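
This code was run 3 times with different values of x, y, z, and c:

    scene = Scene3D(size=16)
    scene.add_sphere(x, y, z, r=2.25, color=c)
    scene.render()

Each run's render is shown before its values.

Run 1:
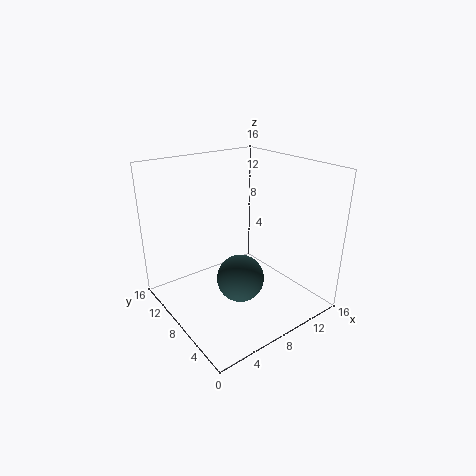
x = 4.75
y = 3.25
z = 6.5
c = 'darkslategray'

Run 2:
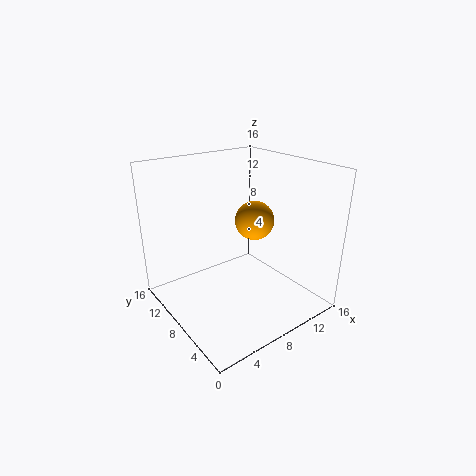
x = 10.75
y = 8.5
z = 9.25
c = 'orange'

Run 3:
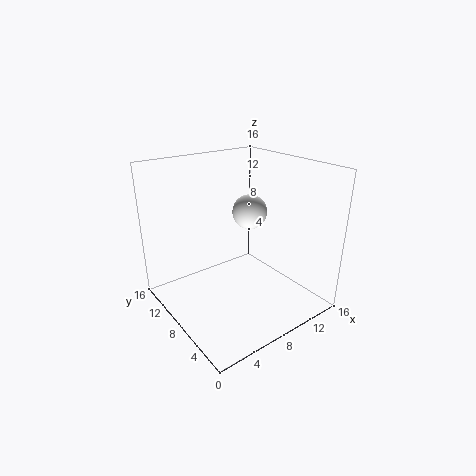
x = 13.25
y = 12.5
z = 8.5
c = 'white'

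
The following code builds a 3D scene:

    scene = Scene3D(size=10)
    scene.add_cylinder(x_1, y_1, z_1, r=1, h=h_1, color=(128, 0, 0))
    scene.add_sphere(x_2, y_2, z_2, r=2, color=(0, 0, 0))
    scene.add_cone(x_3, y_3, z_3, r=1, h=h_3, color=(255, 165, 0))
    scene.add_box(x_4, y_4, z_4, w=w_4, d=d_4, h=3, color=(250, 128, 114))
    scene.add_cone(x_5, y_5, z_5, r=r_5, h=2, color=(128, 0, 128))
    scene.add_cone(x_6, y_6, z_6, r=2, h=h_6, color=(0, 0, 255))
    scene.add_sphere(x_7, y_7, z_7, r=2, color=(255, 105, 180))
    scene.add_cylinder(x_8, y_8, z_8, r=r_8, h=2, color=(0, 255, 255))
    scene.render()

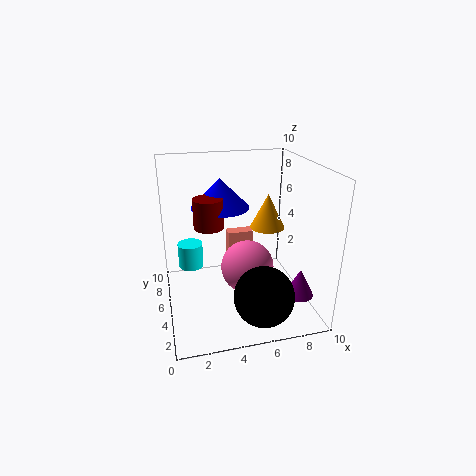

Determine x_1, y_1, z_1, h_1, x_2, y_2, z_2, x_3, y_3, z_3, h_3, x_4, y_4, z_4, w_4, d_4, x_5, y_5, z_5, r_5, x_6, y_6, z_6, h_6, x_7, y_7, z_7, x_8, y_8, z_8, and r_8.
x_1 = 3, y_1 = 5, z_1 = 6, h_1 = 2, x_2 = 6, y_2 = 2, z_2 = 2, x_3 = 6, y_3 = 2, z_3 = 7, h_3 = 2, x_4 = 5, y_4 = 8, z_4 = 1, w_4 = 2, d_4 = 1, x_5 = 9, y_5 = 3, z_5 = 1, r_5 = 1, x_6 = 4, y_6 = 6, z_6 = 7, h_6 = 2, x_7 = 6, y_7 = 6, z_7 = 2, x_8 = 2, y_8 = 9, z_8 = 1, r_8 = 1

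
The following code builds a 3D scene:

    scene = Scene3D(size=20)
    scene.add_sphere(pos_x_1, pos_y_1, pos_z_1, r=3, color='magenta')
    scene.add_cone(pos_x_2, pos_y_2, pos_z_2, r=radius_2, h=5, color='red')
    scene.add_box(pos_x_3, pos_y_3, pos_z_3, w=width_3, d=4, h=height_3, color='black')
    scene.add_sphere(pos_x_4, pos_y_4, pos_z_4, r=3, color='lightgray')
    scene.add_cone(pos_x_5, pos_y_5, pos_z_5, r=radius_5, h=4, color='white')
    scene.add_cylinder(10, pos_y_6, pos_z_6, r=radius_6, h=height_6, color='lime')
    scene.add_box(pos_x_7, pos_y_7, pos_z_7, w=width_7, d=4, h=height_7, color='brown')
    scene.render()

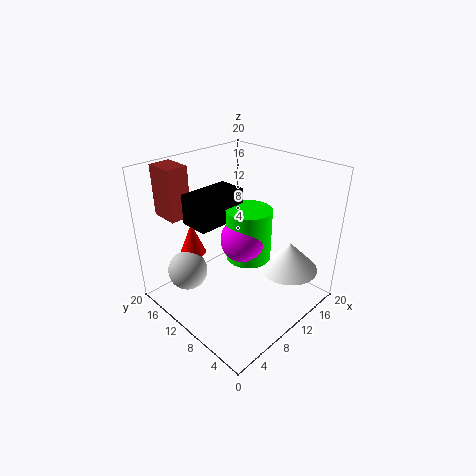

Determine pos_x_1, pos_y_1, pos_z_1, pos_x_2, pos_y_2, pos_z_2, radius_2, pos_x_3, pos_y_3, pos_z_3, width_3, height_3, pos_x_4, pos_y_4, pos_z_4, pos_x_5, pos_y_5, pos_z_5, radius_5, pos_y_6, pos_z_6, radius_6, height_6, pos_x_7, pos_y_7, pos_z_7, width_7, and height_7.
pos_x_1 = 9, pos_y_1 = 8, pos_z_1 = 11, pos_x_2 = 8, pos_y_2 = 18, pos_z_2 = 5, radius_2 = 2, pos_x_3 = 4, pos_y_3 = 10, pos_z_3 = 13, width_3 = 7, height_3 = 4, pos_x_4 = 6, pos_y_4 = 17, pos_z_4 = 3, pos_x_5 = 14, pos_y_5 = 4, pos_z_5 = 6, radius_5 = 4, pos_y_6 = 8, pos_z_6 = 8, radius_6 = 3, height_6 = 7, pos_x_7 = 3, pos_y_7 = 15, pos_z_7 = 13, width_7 = 3, height_7 = 7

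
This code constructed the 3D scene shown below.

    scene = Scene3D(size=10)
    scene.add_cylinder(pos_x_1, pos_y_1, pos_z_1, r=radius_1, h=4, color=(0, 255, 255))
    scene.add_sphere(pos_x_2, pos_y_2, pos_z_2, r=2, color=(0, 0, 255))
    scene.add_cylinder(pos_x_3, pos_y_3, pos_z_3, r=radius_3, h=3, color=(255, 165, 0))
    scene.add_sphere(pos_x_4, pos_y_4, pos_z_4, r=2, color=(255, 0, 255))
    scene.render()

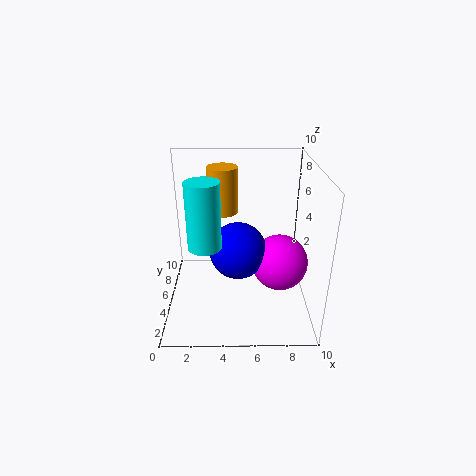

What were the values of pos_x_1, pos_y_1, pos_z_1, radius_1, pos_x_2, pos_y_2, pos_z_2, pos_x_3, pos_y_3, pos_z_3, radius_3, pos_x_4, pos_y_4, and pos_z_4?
pos_x_1 = 3; pos_y_1 = 2; pos_z_1 = 6; radius_1 = 1; pos_x_2 = 5; pos_y_2 = 5; pos_z_2 = 4; pos_x_3 = 4; pos_y_3 = 5; pos_z_3 = 7; radius_3 = 1; pos_x_4 = 8; pos_y_4 = 5; pos_z_4 = 3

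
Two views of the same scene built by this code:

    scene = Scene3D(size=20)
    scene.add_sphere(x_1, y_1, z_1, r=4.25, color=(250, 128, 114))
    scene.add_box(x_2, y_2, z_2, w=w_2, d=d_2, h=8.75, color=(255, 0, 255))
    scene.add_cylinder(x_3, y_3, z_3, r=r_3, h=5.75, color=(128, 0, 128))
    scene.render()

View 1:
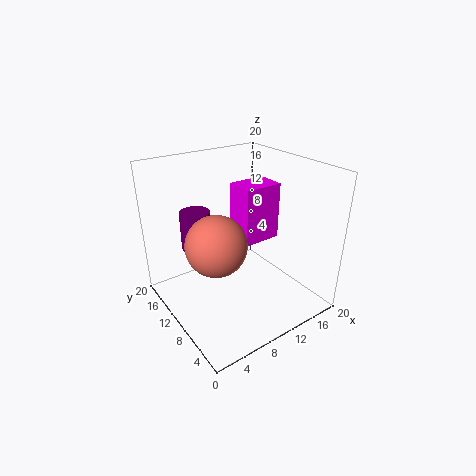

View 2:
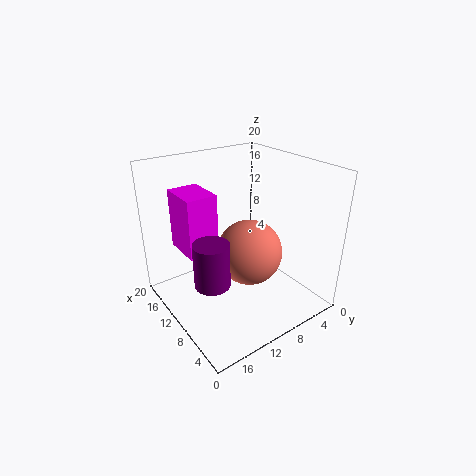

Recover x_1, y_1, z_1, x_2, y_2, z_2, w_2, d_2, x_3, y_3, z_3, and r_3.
x_1 = 6.75, y_1 = 10.5, z_1 = 9.5, x_2 = 12.75, y_2 = 11.5, z_2 = 7, w_2 = 6, d_2 = 4.5, x_3 = 6.75, y_3 = 16.25, z_3 = 6.75, r_3 = 2.25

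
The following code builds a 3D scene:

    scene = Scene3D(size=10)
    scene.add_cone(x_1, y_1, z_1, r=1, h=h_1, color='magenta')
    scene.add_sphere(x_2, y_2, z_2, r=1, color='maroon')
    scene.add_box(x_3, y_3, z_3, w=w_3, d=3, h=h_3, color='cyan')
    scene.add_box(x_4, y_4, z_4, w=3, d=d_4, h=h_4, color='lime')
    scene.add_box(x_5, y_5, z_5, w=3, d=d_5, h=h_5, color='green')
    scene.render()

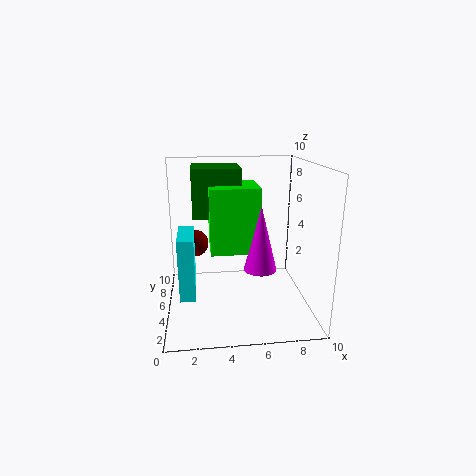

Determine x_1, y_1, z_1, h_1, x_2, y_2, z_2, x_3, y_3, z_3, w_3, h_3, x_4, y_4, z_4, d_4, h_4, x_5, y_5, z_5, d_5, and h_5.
x_1 = 6, y_1 = 2, z_1 = 4, h_1 = 4, x_2 = 2, y_2 = 7, z_2 = 4, x_3 = 1, y_3 = 2, z_3 = 2, w_3 = 1, h_3 = 4, x_4 = 3, y_4 = 2, z_4 = 5, d_4 = 3, h_4 = 4, x_5 = 2, y_5 = 3, z_5 = 7, d_5 = 3, h_5 = 3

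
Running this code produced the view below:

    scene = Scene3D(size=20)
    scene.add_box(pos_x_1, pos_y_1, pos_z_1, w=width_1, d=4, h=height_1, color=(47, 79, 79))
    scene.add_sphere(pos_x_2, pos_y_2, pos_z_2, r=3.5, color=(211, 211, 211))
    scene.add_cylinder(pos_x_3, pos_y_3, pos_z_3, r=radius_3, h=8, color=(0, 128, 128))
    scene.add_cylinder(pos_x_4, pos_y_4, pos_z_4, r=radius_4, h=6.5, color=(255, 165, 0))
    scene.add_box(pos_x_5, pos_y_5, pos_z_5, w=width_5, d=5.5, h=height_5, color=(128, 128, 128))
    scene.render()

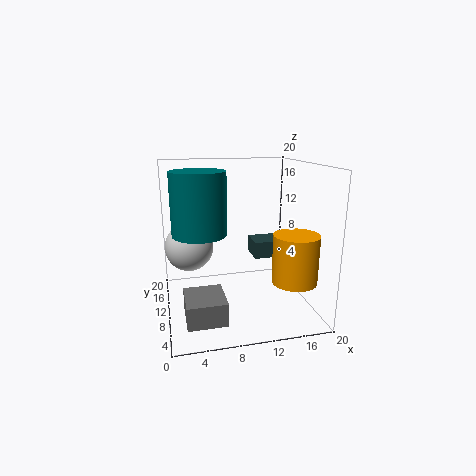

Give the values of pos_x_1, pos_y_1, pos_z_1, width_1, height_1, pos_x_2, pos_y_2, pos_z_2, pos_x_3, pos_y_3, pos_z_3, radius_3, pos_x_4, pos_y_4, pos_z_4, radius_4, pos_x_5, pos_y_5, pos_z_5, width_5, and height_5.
pos_x_1 = 13
pos_y_1 = 11.5
pos_z_1 = 6
width_1 = 5.5
height_1 = 2.5
pos_x_2 = 3.5
pos_y_2 = 13.5
pos_z_2 = 8
pos_x_3 = 4.5
pos_y_3 = 8
pos_z_3 = 11.5
radius_3 = 3.5
pos_x_4 = 16.5
pos_y_4 = 5
pos_z_4 = 5
radius_4 = 3
pos_x_5 = 2
pos_y_5 = 2
pos_z_5 = 1.5
width_5 = 5
height_5 = 3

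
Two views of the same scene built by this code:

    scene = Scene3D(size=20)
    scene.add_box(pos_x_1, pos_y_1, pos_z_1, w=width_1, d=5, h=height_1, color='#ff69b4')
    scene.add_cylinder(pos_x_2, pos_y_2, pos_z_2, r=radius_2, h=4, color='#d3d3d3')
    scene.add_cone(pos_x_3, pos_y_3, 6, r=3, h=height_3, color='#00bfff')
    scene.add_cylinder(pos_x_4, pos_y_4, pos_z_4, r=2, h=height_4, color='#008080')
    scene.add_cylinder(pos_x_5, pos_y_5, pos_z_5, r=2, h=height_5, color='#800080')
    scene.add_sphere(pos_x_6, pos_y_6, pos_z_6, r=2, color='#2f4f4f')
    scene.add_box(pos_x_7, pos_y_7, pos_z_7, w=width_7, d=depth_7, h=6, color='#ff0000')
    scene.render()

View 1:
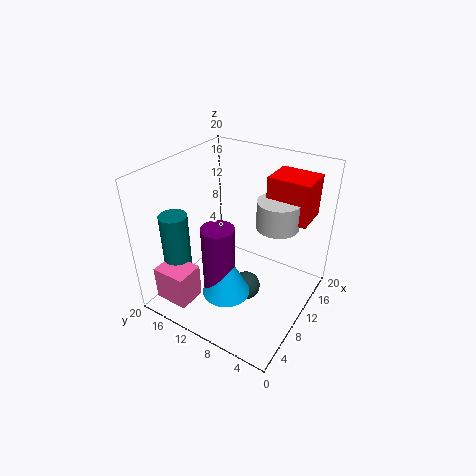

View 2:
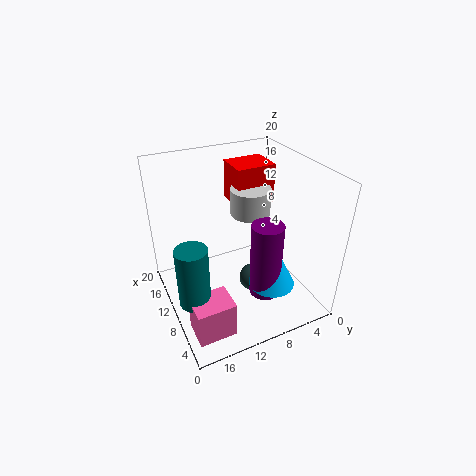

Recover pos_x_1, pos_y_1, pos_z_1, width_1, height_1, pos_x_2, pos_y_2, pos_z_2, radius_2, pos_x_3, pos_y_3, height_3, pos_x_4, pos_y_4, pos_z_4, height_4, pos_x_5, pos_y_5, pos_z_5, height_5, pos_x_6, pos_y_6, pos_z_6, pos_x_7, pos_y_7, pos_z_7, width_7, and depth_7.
pos_x_1 = 2, pos_y_1 = 14, pos_z_1 = 1, width_1 = 4, height_1 = 5, pos_x_2 = 14, pos_y_2 = 6, pos_z_2 = 11, radius_2 = 3, pos_x_3 = 4, pos_y_3 = 8, height_3 = 6, pos_x_4 = 6, pos_y_4 = 18, pos_z_4 = 5, height_4 = 8, pos_x_5 = 4, pos_y_5 = 9, pos_z_5 = 5, height_5 = 10, pos_x_6 = 9, pos_y_6 = 8, pos_z_6 = 3, pos_x_7 = 14, pos_y_7 = 2, pos_z_7 = 12, width_7 = 5, depth_7 = 6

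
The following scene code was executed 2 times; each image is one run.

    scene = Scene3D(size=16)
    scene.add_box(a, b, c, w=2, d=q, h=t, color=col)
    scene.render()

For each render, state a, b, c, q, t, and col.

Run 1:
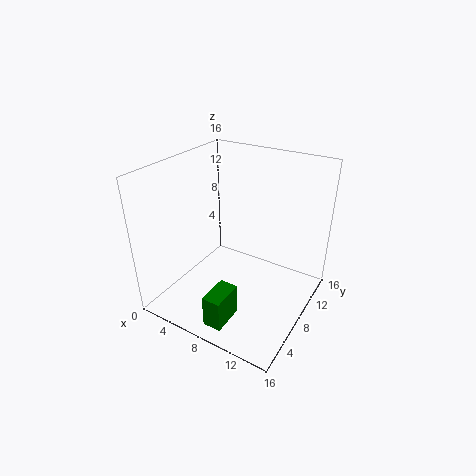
a = 8, b = 1, c = 1, q = 3.5, t = 3.5, col = 'green'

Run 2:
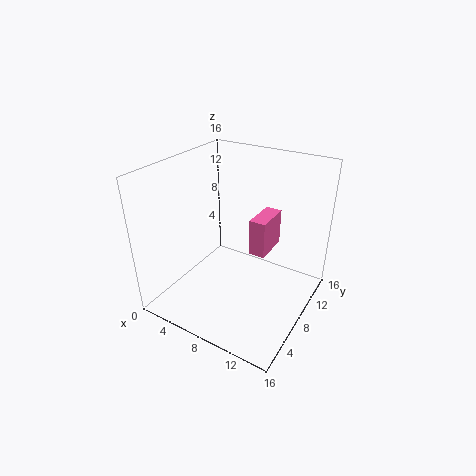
a = 8, b = 10.5, c = 4.5, q = 4.5, t = 4.5, col = 'hotpink'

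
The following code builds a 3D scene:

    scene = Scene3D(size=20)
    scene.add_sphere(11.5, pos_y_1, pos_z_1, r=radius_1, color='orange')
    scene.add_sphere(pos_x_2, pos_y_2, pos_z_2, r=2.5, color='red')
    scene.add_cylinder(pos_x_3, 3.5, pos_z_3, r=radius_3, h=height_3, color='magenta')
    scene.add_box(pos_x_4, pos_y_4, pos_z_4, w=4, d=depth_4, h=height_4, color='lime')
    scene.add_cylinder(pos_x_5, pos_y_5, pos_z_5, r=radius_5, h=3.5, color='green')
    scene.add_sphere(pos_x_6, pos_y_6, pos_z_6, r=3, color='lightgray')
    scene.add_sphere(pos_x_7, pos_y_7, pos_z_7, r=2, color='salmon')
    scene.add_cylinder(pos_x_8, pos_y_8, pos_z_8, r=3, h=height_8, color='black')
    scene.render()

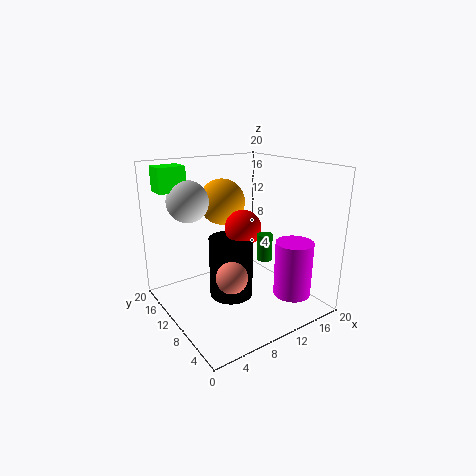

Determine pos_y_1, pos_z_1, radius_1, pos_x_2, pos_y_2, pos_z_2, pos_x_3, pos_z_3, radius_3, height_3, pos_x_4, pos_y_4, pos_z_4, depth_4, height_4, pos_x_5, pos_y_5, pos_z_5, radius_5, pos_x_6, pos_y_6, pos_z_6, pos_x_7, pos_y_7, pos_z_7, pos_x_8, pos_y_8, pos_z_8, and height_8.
pos_y_1 = 16.5; pos_z_1 = 13.5; radius_1 = 3.5; pos_x_2 = 10.5; pos_y_2 = 9.5; pos_z_2 = 11.5; pos_x_3 = 14.5; pos_z_3 = 3; radius_3 = 2.5; height_3 = 7.5; pos_x_4 = 1.5; pos_y_4 = 16; pos_z_4 = 16; depth_4 = 3; height_4 = 3.5; pos_x_5 = 11.5; pos_y_5 = 6; pos_z_5 = 8; radius_5 = 1; pos_x_6 = 5.5; pos_y_6 = 16; pos_z_6 = 14.5; pos_x_7 = 6; pos_y_7 = 5.5; pos_z_7 = 7; pos_x_8 = 8.5; pos_y_8 = 9.5; pos_z_8 = 2; height_8 = 8.5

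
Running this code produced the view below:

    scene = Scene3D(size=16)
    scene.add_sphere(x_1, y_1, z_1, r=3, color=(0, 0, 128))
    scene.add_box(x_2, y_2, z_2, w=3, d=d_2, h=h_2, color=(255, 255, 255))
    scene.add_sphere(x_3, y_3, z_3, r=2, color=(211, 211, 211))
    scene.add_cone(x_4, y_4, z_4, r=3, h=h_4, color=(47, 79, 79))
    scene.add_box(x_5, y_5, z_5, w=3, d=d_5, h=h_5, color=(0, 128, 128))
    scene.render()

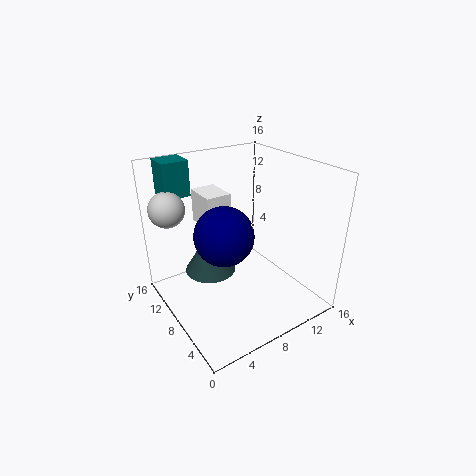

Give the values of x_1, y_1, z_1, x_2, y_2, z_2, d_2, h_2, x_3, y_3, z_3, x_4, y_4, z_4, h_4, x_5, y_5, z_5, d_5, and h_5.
x_1 = 5, y_1 = 6, z_1 = 10, x_2 = 6, y_2 = 11, z_2 = 8, d_2 = 4, h_2 = 4, x_3 = 2, y_3 = 13, z_3 = 11, x_4 = 6, y_4 = 11, z_4 = 3, h_4 = 5, x_5 = 2, y_5 = 13, z_5 = 12, d_5 = 3, h_5 = 4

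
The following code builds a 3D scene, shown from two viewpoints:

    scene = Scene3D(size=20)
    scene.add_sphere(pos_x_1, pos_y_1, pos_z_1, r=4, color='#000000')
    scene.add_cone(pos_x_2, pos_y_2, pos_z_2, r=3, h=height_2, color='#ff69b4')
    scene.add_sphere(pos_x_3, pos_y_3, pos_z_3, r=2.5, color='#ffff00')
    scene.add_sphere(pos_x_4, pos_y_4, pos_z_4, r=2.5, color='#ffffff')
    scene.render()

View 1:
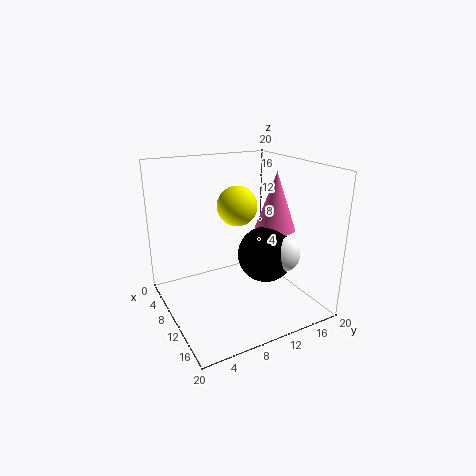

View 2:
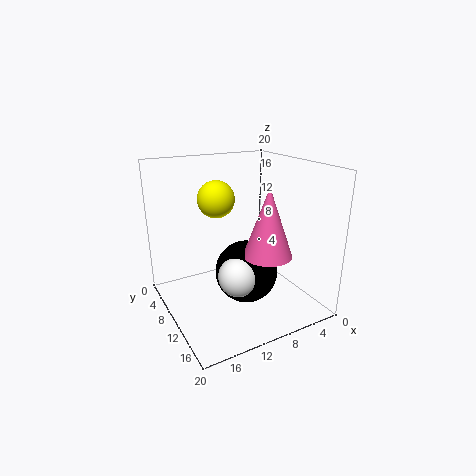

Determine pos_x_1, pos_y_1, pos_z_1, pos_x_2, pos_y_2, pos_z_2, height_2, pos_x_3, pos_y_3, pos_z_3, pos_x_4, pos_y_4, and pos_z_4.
pos_x_1 = 11
pos_y_1 = 14
pos_z_1 = 7
pos_x_2 = 9.5
pos_y_2 = 16.5
pos_z_2 = 10
height_2 = 8.5
pos_x_3 = 12.5
pos_y_3 = 8.5
pos_z_3 = 15.5
pos_x_4 = 13
pos_y_4 = 15.5
pos_z_4 = 7.5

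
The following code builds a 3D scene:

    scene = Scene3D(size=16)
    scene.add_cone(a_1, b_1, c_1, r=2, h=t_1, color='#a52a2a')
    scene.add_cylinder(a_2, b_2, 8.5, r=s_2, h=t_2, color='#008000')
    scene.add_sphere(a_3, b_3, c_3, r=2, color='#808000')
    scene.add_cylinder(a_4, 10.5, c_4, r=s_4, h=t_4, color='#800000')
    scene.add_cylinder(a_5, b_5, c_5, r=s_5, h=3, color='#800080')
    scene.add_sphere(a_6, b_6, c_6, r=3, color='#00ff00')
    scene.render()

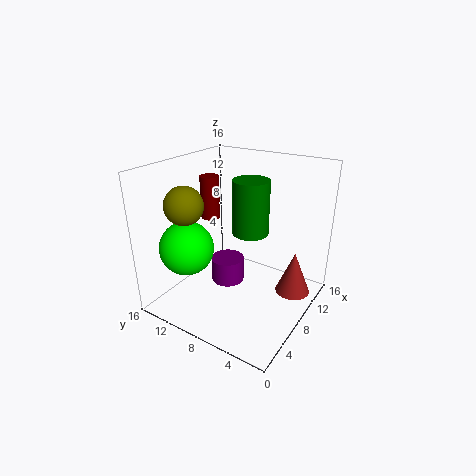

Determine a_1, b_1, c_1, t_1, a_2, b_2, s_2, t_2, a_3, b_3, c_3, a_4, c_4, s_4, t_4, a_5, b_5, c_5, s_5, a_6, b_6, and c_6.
a_1 = 11.5, b_1 = 2.5, c_1 = 1, t_1 = 5, a_2 = 9, b_2 = 7, s_2 = 2, t_2 = 6, a_3 = 3.5, b_3 = 11.5, c_3 = 12.5, a_4 = 6.5, c_4 = 10.5, s_4 = 1, t_4 = 4.5, a_5 = 9.5, b_5 = 10.5, c_5 = 1, s_5 = 2, a_6 = 4.5, b_6 = 12.5, c_6 = 7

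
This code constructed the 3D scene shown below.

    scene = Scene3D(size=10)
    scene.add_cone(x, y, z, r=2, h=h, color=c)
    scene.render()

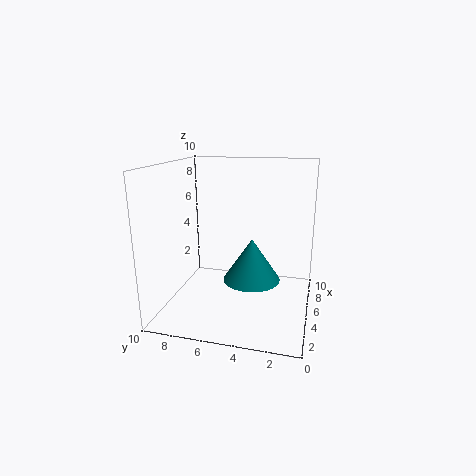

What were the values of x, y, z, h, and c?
x = 5; y = 4; z = 2; h = 3; c = 'teal'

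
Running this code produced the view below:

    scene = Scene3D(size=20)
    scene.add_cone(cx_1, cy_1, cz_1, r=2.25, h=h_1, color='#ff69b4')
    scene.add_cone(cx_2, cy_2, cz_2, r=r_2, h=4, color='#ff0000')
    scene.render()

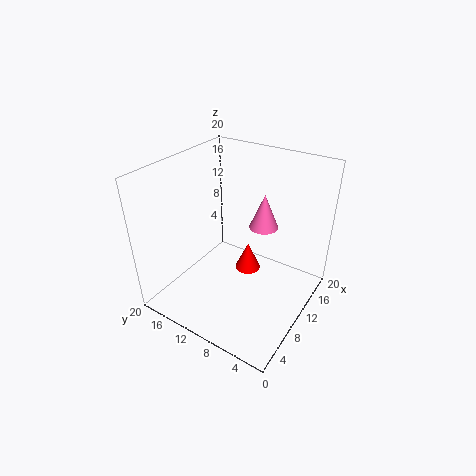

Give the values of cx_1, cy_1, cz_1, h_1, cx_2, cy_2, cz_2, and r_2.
cx_1 = 17
cy_1 = 9.75
cz_1 = 8.25
h_1 = 5.5
cx_2 = 10.25
cy_2 = 8.5
cz_2 = 5.5
r_2 = 1.75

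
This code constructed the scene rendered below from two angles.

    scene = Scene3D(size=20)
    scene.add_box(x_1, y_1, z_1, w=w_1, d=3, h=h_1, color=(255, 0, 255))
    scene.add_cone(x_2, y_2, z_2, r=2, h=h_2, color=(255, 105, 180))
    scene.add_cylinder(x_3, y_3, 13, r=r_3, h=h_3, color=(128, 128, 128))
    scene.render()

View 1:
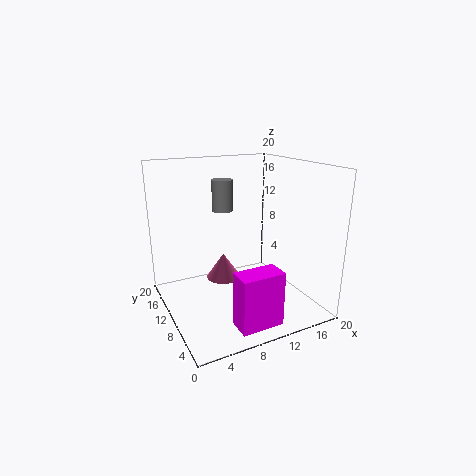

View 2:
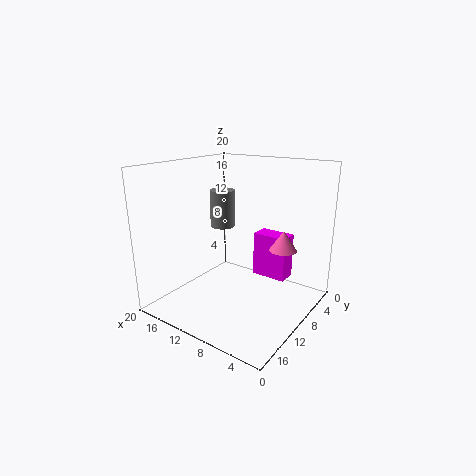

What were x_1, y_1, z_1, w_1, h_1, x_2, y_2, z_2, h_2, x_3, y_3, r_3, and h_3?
x_1 = 6
y_1 = 0.5
z_1 = 1.5
w_1 = 5.5
h_1 = 7
x_2 = 5.5
y_2 = 5
z_2 = 7.5
h_2 = 3
x_3 = 9.5
y_3 = 14
r_3 = 1.5
h_3 = 4.5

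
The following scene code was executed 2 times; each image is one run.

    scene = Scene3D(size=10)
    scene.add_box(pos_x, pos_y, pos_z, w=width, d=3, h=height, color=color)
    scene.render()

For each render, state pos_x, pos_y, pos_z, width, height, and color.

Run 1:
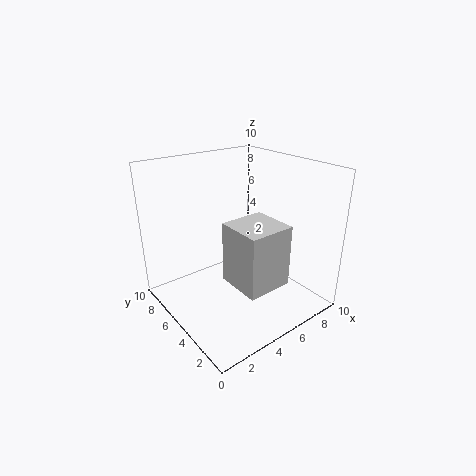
pos_x = 3, pos_y = 1, pos_z = 3, width = 3, height = 4, color = 'lightgray'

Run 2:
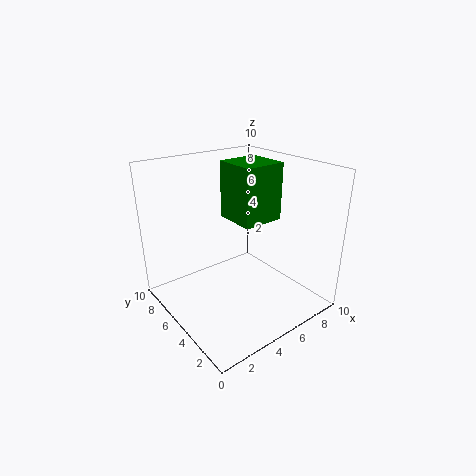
pos_x = 5, pos_y = 4, pos_z = 6, width = 3, height = 4, color = 'green'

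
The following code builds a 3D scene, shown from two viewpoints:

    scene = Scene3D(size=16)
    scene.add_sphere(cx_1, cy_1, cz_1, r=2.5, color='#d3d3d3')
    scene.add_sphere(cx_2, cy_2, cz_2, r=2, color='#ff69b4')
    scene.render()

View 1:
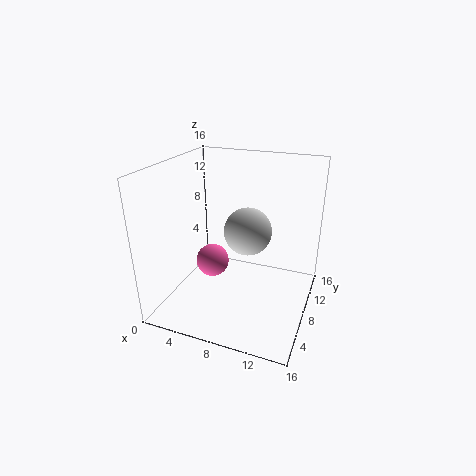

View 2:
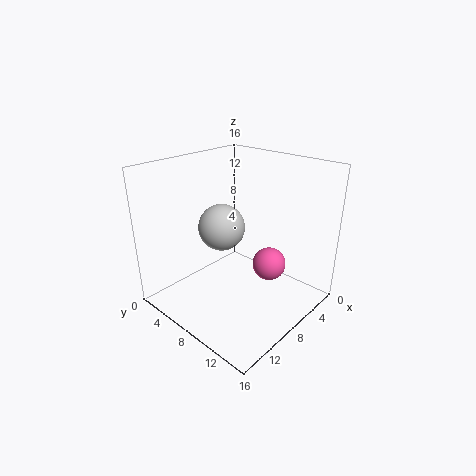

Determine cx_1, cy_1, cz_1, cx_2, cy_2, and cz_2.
cx_1 = 9.5, cy_1 = 7, cz_1 = 9.5, cx_2 = 4, cy_2 = 9.5, cz_2 = 3.5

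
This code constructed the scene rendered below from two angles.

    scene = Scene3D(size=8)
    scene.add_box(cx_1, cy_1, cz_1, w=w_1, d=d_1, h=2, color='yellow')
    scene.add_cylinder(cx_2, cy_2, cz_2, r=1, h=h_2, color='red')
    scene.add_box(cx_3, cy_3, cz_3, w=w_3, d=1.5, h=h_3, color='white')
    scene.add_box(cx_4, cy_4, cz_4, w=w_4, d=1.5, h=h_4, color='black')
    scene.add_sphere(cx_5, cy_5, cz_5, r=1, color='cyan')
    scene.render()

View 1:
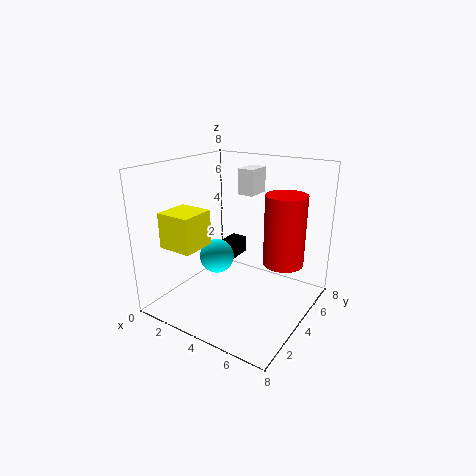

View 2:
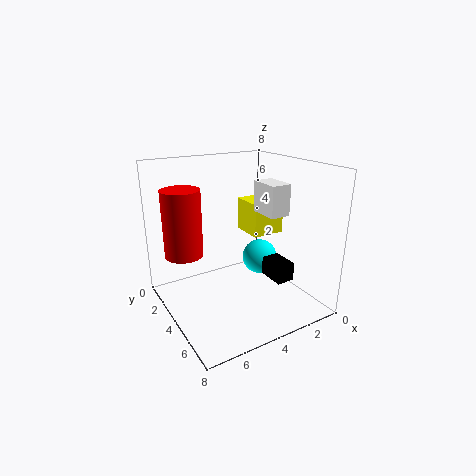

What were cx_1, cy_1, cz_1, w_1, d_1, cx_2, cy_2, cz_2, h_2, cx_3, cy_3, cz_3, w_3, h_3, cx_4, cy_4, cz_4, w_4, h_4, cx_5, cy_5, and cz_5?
cx_1 = 0.5
cy_1 = 1.5
cz_1 = 3.5
w_1 = 2
d_1 = 2
cx_2 = 7
cy_2 = 3.5
cz_2 = 3.5
h_2 = 3.5
cx_3 = 3
cy_3 = 5.5
cz_3 = 6
w_3 = 1
h_3 = 1.5
cx_4 = 2
cy_4 = 5
cz_4 = 2
w_4 = 1
h_4 = 1
cx_5 = 2.5
cy_5 = 4
cz_5 = 2.5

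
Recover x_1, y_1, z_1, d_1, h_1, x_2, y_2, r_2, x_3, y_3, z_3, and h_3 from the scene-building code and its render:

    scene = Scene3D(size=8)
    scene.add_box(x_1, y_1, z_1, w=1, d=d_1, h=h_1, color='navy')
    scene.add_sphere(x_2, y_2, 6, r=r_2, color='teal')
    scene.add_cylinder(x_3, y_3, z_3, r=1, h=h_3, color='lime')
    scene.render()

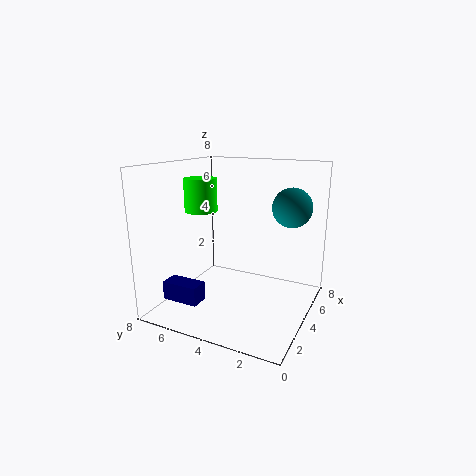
x_1 = 1; y_1 = 5; z_1 = 1; d_1 = 2; h_1 = 1; x_2 = 4; y_2 = 1; r_2 = 1; x_3 = 5; y_3 = 7; z_3 = 5; h_3 = 2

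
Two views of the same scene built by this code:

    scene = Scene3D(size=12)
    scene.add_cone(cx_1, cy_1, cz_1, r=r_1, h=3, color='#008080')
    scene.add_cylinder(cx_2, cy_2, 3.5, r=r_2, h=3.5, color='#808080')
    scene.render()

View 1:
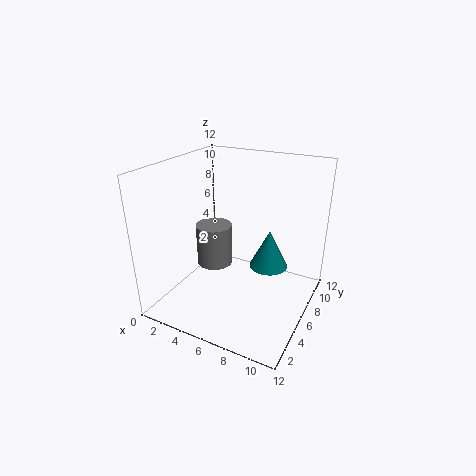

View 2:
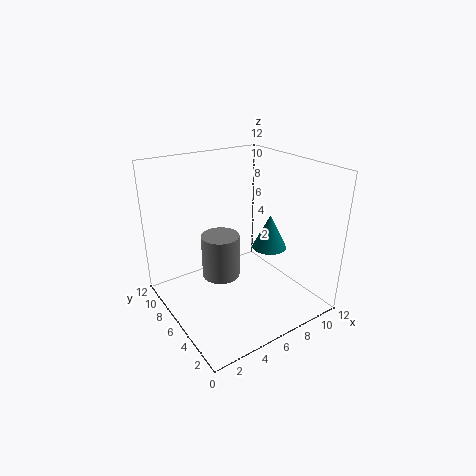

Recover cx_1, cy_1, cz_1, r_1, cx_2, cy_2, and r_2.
cx_1 = 9, cy_1 = 5.5, cz_1 = 4.5, r_1 = 1.5, cx_2 = 4, cy_2 = 5.5, r_2 = 1.5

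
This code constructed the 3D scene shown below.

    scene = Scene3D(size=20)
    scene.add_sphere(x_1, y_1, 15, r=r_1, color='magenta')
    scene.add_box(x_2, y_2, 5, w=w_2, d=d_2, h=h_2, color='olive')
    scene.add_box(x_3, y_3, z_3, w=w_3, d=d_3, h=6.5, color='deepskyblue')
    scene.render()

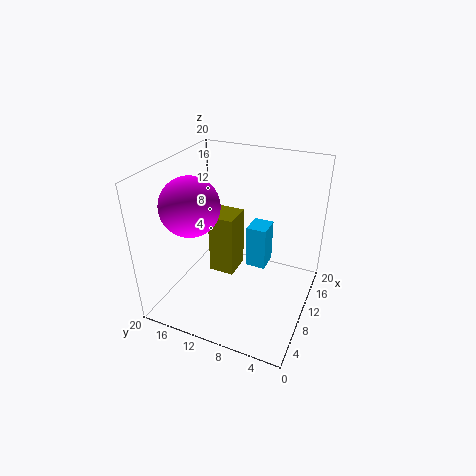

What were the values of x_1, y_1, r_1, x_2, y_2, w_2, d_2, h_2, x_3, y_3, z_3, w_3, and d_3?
x_1 = 7; y_1 = 15.5; r_1 = 4; x_2 = 8; y_2 = 10; w_2 = 4; d_2 = 3.5; h_2 = 8.5; x_3 = 13; y_3 = 7; z_3 = 3.5; w_3 = 3.5; d_3 = 3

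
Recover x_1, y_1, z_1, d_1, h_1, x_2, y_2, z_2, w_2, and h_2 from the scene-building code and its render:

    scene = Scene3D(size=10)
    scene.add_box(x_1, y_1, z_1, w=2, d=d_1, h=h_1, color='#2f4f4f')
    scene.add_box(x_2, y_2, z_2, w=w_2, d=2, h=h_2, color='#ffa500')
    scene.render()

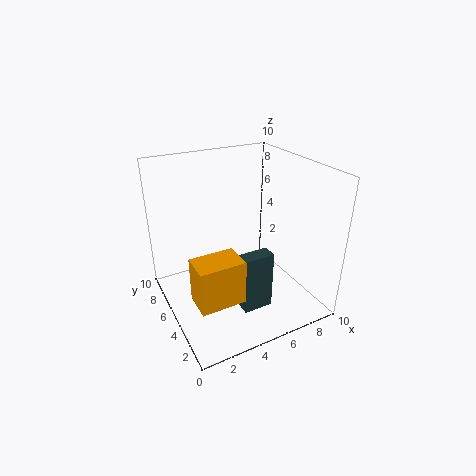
x_1 = 4, y_1 = 2, z_1 = 1, d_1 = 1, h_1 = 4, x_2 = 1, y_2 = 2, z_2 = 2, w_2 = 3, h_2 = 3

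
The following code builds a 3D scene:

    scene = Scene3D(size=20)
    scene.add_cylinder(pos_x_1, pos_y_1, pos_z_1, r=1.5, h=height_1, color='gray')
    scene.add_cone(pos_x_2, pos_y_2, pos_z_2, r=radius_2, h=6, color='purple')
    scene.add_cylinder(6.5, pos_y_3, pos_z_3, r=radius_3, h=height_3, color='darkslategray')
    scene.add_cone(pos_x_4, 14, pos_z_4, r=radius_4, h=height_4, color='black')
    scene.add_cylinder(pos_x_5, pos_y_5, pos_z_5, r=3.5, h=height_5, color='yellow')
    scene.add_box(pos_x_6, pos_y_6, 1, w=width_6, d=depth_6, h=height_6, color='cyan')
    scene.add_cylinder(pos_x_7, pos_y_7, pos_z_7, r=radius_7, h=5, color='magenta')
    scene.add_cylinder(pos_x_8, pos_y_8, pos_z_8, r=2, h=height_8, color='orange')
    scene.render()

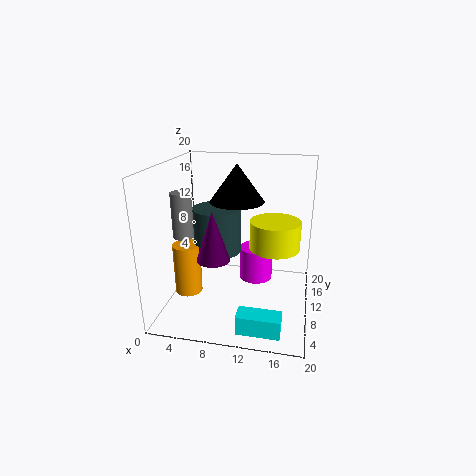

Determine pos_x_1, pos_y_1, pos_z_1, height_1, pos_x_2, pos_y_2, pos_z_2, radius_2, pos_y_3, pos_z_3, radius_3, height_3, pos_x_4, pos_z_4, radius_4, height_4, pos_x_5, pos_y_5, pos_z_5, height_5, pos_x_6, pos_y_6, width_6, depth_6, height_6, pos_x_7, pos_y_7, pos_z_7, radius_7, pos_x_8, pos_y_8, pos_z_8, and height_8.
pos_x_1 = 2; pos_y_1 = 10; pos_z_1 = 9.5; height_1 = 6.5; pos_x_2 = 8.5; pos_y_2 = 3; pos_z_2 = 10; radius_2 = 2; pos_y_3 = 12; pos_z_3 = 7; radius_3 = 3.5; height_3 = 6.5; pos_x_4 = 9; pos_z_4 = 14; radius_4 = 4; height_4 = 5.5; pos_x_5 = 15; pos_y_5 = 11; pos_z_5 = 8.5; height_5 = 4; pos_x_6 = 11.5; pos_y_6 = 1; width_6 = 5.5; depth_6 = 2.5; height_6 = 2.5; pos_x_7 = 12; pos_y_7 = 14; pos_z_7 = 2; radius_7 = 2.5; pos_x_8 = 2.5; pos_y_8 = 9.5; pos_z_8 = 1; height_8 = 7.5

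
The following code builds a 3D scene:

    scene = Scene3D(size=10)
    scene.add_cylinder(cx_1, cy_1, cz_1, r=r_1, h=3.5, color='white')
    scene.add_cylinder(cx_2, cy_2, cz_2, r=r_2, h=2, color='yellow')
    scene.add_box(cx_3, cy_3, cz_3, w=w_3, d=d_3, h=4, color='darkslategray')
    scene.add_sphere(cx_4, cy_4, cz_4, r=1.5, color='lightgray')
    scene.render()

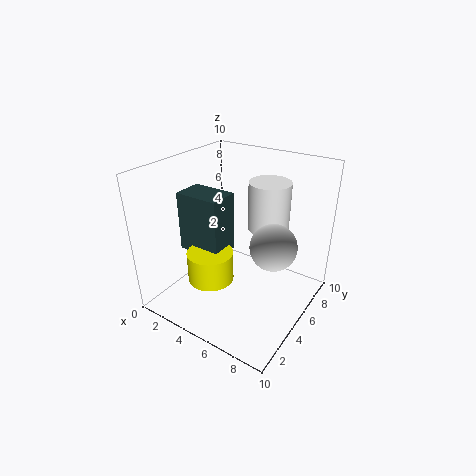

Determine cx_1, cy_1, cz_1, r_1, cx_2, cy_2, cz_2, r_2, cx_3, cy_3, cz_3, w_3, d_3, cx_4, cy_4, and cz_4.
cx_1 = 6, cy_1 = 7.5, cz_1 = 5, r_1 = 1.5, cx_2 = 4.5, cy_2 = 2.5, cz_2 = 3, r_2 = 1.5, cx_3 = 2, cy_3 = 2.5, cz_3 = 4.5, w_3 = 3, d_3 = 2, cx_4 = 8, cy_4 = 4.5, cz_4 = 5.5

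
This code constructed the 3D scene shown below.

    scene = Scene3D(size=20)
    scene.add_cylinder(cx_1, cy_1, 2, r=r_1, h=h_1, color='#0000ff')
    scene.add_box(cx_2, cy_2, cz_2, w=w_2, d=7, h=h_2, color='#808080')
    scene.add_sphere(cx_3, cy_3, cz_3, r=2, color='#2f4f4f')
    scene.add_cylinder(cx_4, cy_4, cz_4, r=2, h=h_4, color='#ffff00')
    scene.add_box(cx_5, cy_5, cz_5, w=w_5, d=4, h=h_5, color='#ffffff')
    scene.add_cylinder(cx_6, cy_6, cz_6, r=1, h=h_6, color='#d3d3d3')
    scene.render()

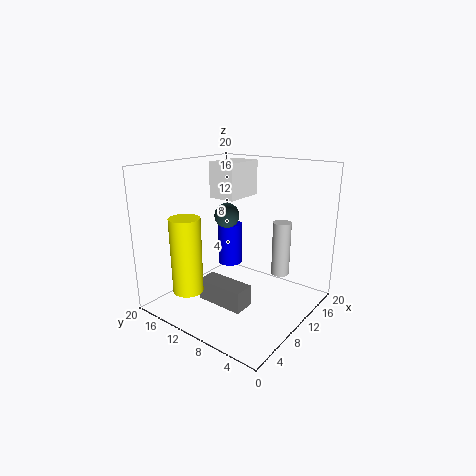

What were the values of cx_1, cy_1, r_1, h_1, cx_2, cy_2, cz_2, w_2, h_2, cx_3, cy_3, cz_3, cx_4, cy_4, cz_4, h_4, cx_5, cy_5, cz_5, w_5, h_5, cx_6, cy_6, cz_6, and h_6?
cx_1 = 17, cy_1 = 17, r_1 = 2, h_1 = 7, cx_2 = 6, cy_2 = 7, cz_2 = 1, w_2 = 3, h_2 = 3, cx_3 = 15, cy_3 = 16, cz_3 = 11, cx_4 = 3, cy_4 = 13, cz_4 = 4, h_4 = 10, cx_5 = 10, cy_5 = 11, cz_5 = 15, w_5 = 6, h_5 = 5, cx_6 = 6, cy_6 = 1, cz_6 = 9, h_6 = 6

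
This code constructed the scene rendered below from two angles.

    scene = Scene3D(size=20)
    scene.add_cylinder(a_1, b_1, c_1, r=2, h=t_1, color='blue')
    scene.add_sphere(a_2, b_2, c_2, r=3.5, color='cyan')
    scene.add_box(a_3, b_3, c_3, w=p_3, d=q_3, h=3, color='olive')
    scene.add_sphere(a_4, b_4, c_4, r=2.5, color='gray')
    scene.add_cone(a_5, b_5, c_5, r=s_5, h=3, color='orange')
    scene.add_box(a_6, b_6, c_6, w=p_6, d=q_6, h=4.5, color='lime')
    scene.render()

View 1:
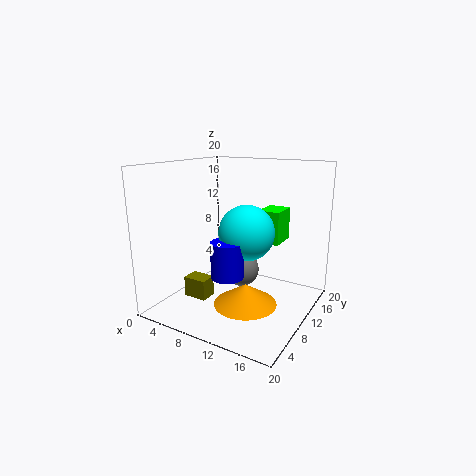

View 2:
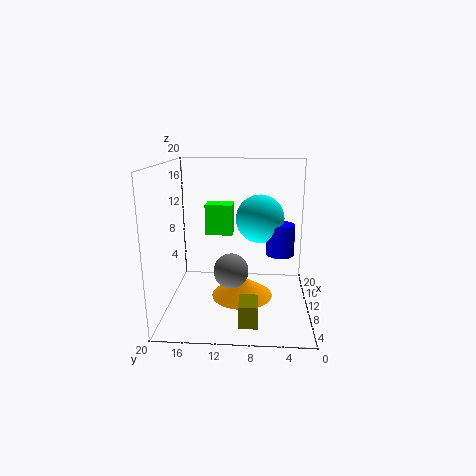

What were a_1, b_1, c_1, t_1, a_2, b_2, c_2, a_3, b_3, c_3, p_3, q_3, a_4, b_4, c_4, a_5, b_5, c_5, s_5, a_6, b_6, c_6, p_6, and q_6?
a_1 = 12
b_1 = 4
c_1 = 7
t_1 = 4.5
a_2 = 13
b_2 = 7
c_2 = 12
a_3 = 2.5
b_3 = 7
c_3 = 0.5
p_3 = 3.5
q_3 = 2.5
a_4 = 10
b_4 = 11
c_4 = 5
a_5 = 11.5
b_5 = 9.5
c_5 = 0.5
s_5 = 4.5
a_6 = 12.5
b_6 = 11
c_6 = 9.5
p_6 = 3
q_6 = 4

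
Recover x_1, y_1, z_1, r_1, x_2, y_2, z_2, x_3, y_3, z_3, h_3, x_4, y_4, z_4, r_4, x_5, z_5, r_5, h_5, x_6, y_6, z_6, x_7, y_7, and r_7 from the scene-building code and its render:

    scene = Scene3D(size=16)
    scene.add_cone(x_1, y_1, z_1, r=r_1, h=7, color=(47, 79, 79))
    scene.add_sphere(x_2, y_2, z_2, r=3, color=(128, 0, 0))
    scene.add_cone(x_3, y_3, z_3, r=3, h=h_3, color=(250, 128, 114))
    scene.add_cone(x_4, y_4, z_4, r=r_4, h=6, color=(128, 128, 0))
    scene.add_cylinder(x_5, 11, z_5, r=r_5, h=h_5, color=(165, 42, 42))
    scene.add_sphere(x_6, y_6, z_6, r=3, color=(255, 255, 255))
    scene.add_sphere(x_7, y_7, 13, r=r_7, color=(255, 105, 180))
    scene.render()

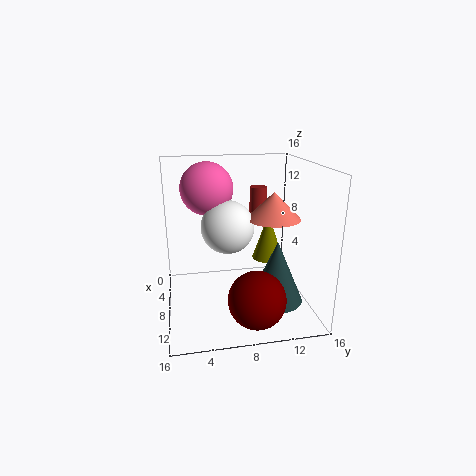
x_1 = 10, y_1 = 12, z_1 = 1, r_1 = 3, x_2 = 13, y_2 = 9, z_2 = 3, x_3 = 8, y_3 = 12, z_3 = 10, h_3 = 3, x_4 = 3, y_4 = 13, z_4 = 3, r_4 = 2, x_5 = 5, z_5 = 9, r_5 = 1, h_5 = 4, x_6 = 7, y_6 = 7, z_6 = 9, x_7 = 5, y_7 = 5, r_7 = 3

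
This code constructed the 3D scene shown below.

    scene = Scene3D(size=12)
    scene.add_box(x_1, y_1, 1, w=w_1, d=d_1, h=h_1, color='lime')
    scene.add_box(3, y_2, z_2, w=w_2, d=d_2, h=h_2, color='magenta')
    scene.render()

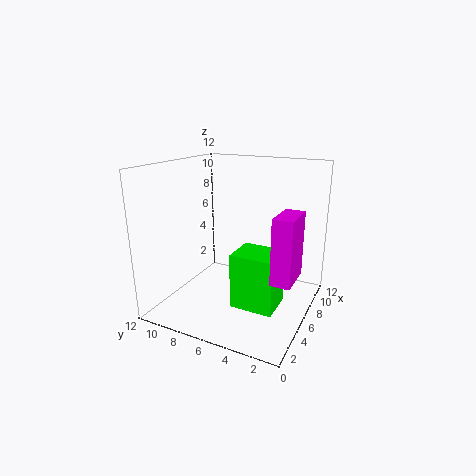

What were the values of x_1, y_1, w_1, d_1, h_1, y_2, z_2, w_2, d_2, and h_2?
x_1 = 3.5; y_1 = 2; w_1 = 3; d_1 = 3.5; h_1 = 4.5; y_2 = 0.5; z_2 = 4; w_2 = 3; d_2 = 1.5; h_2 = 5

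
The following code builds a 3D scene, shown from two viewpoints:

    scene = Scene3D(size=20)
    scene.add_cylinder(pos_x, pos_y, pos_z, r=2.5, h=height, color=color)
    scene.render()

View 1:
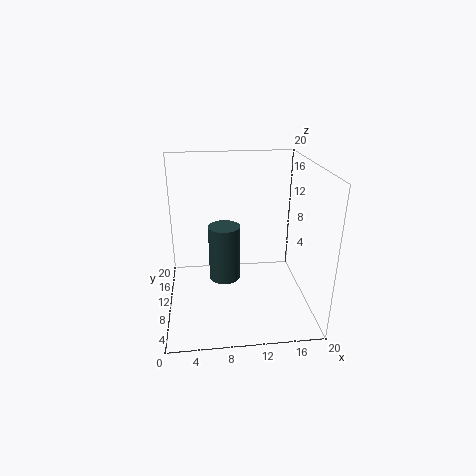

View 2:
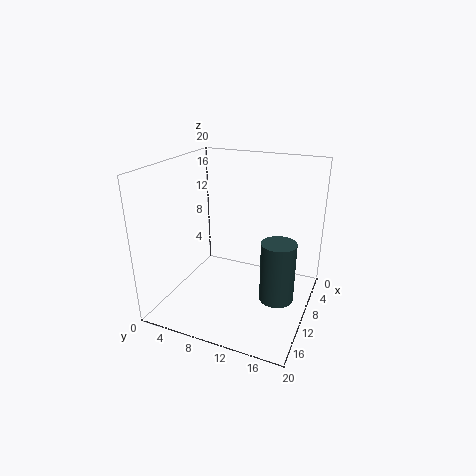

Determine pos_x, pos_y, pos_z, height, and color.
pos_x = 8.5; pos_y = 15.5; pos_z = 0.5; height = 9; color = 'darkslategray'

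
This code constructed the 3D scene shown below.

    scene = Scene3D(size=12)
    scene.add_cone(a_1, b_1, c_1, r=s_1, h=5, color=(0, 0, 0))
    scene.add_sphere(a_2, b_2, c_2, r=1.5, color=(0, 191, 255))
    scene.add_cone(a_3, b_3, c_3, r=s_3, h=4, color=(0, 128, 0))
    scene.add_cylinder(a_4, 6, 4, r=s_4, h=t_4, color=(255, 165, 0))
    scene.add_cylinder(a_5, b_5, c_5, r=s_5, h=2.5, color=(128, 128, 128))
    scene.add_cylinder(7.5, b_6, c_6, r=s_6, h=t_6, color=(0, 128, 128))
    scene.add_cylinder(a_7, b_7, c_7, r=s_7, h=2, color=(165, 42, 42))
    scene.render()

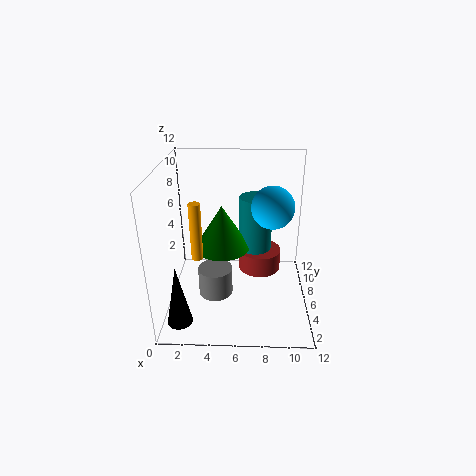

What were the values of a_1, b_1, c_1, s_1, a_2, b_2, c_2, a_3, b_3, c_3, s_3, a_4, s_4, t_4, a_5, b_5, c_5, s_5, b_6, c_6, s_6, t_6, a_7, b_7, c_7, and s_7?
a_1 = 1.5
b_1 = 2
c_1 = 0.5
s_1 = 1
a_2 = 8.5
b_2 = 3
c_2 = 10
a_3 = 4.5
b_3 = 8
c_3 = 4
s_3 = 2.5
a_4 = 2.5
s_4 = 0.5
t_4 = 5
a_5 = 4
b_5 = 6
c_5 = 0.5
s_5 = 1.5
b_6 = 9
c_6 = 3.5
s_6 = 1.5
t_6 = 5
a_7 = 8
b_7 = 9.5
c_7 = 1
s_7 = 2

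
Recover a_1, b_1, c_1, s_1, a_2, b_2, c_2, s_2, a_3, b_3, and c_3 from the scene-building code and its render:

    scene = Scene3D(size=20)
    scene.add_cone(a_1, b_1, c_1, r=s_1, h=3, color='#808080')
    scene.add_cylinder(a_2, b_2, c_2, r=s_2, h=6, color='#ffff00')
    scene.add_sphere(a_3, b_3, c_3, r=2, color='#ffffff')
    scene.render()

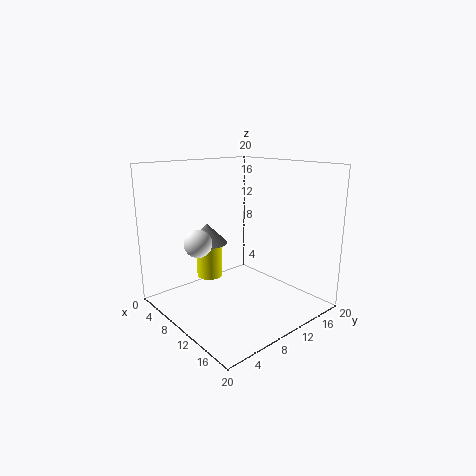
a_1 = 4; b_1 = 9; c_1 = 8; s_1 = 3; a_2 = 3; b_2 = 10; c_2 = 2; s_2 = 2; a_3 = 6; b_3 = 6; c_3 = 9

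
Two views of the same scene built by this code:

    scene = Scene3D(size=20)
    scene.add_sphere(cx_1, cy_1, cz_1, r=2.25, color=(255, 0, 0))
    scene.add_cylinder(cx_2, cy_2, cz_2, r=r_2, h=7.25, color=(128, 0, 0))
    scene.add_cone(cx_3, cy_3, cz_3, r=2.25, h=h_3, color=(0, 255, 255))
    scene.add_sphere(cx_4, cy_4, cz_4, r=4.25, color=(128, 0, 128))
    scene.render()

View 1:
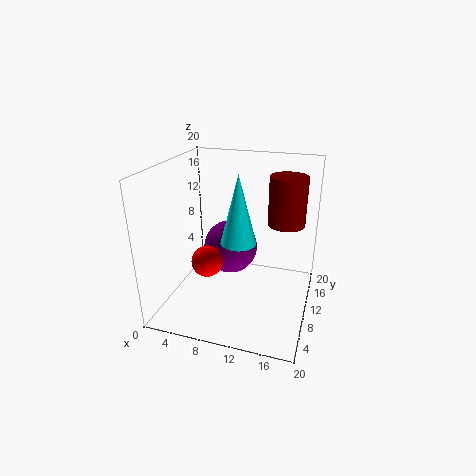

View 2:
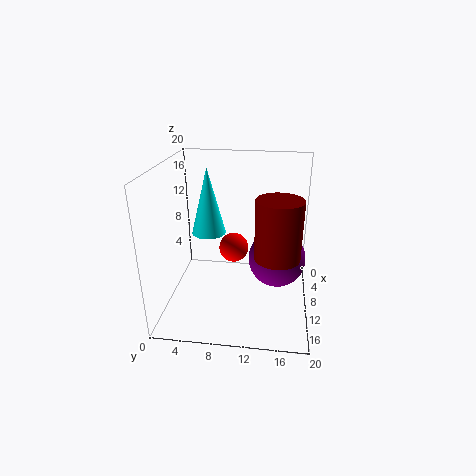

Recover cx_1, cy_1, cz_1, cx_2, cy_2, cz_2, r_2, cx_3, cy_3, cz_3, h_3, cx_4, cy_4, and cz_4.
cx_1 = 5.75
cy_1 = 8.75
cz_1 = 6.25
cx_2 = 15.75
cy_2 = 15.5
cz_2 = 10.5
r_2 = 2.75
cx_3 = 11.25
cy_3 = 6.25
cz_3 = 11.25
h_3 = 8.75
cx_4 = 7
cy_4 = 15.5
cz_4 = 5.5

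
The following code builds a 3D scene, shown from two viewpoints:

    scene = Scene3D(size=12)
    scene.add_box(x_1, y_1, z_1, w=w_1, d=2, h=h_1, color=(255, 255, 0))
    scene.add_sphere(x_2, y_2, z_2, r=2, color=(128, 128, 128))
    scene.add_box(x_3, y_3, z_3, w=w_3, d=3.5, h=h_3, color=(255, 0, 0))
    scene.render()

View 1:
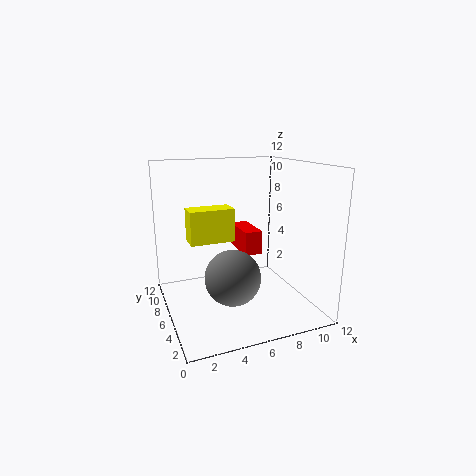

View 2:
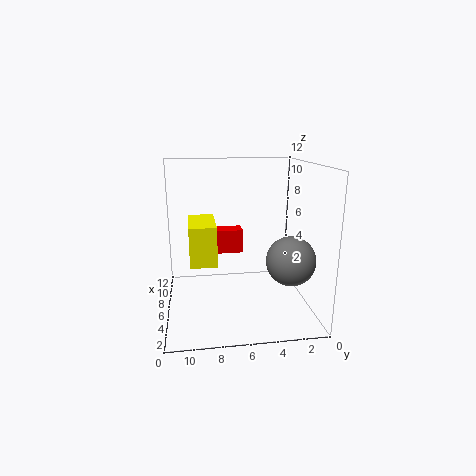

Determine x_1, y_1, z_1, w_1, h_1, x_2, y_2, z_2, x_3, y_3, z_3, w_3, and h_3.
x_1 = 2.5
y_1 = 8
z_1 = 5
w_1 = 4
h_1 = 3
x_2 = 4
y_2 = 2
z_2 = 4.5
x_3 = 6.5
y_3 = 5.5
z_3 = 4.5
w_3 = 1.5
h_3 = 2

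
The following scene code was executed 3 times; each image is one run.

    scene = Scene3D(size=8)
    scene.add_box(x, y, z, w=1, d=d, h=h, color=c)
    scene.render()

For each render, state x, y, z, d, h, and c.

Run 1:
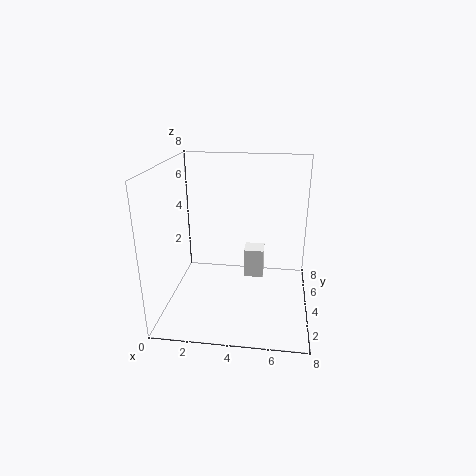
x = 4.5
y = 2.5
z = 2.5
d = 1
h = 1.5
c = 'white'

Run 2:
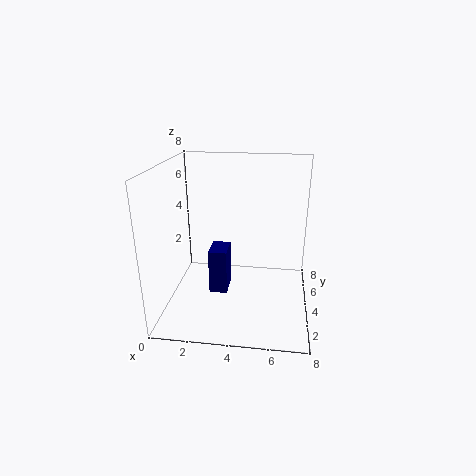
x = 2.5
y = 3
z = 1
d = 1.5
h = 2.5
c = 'navy'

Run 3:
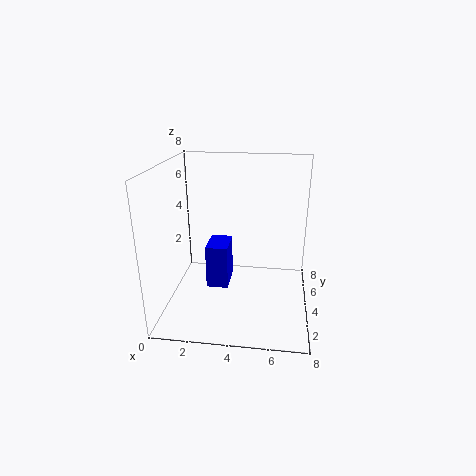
x = 3
y = 0.5
z = 3
d = 1.5
h = 2
c = 'blue'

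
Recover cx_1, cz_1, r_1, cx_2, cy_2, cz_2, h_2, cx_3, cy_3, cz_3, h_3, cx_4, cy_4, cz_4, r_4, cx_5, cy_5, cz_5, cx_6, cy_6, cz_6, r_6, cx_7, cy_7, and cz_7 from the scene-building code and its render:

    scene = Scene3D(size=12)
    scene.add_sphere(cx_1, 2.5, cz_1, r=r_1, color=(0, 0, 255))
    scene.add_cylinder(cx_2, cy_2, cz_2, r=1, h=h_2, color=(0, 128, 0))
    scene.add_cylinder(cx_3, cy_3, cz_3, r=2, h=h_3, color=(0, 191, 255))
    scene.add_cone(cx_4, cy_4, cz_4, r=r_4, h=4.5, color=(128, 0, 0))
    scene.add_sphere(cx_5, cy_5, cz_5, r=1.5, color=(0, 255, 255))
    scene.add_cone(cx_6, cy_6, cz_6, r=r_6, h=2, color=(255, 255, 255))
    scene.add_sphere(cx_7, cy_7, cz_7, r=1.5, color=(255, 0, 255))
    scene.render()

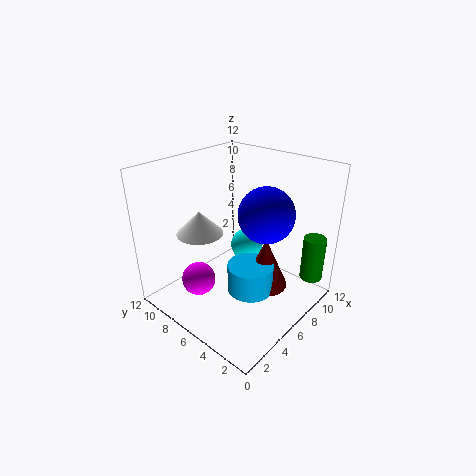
cx_1 = 5, cz_1 = 9.5, r_1 = 2, cx_2 = 11, cy_2 = 1.5, cz_2 = 1.5, h_2 = 4, cx_3 = 6.5, cy_3 = 5, cz_3 = 1, h_3 = 2.5, cx_4 = 8, cy_4 = 4.5, cz_4 = 1, r_4 = 2, cx_5 = 9, cy_5 = 7.5, cz_5 = 3.5, cx_6 = 4.5, cy_6 = 9, cz_6 = 6, r_6 = 2, cx_7 = 4, cy_7 = 9, cz_7 = 1.5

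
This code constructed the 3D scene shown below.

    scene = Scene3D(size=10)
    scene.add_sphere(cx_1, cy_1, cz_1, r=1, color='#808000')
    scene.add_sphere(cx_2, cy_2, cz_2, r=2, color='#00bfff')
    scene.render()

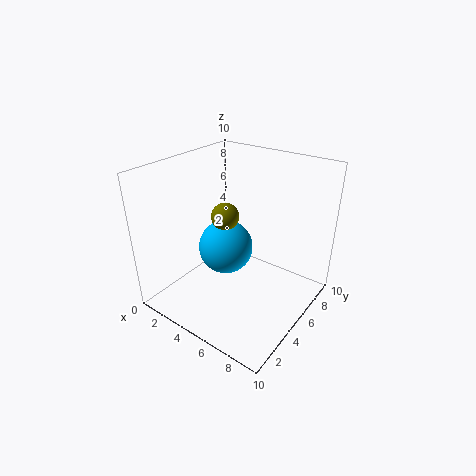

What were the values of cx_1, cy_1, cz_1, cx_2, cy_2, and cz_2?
cx_1 = 3.5; cy_1 = 5.5; cz_1 = 6; cx_2 = 3.5; cy_2 = 5.5; cz_2 = 3.5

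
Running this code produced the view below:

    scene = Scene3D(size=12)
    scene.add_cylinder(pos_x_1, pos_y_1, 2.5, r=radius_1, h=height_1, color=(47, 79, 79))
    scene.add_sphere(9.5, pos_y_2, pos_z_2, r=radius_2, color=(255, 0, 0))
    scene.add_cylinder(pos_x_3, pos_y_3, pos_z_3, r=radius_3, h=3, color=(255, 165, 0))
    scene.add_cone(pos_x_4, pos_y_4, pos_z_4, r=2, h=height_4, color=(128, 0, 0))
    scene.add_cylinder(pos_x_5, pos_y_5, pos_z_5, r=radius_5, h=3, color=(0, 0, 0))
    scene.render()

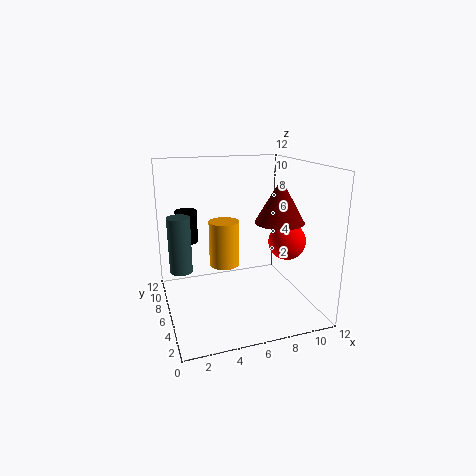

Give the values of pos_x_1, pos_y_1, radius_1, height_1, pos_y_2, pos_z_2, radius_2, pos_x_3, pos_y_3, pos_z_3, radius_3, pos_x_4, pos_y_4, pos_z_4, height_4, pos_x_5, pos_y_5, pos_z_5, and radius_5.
pos_x_1 = 1.5; pos_y_1 = 8.5; radius_1 = 1; height_1 = 5; pos_y_2 = 4; pos_z_2 = 6; radius_2 = 1.5; pos_x_3 = 3.5; pos_y_3 = 1.5; pos_z_3 = 6; radius_3 = 1; pos_x_4 = 9; pos_y_4 = 4.5; pos_z_4 = 7.5; height_4 = 3.5; pos_x_5 = 2.5; pos_y_5 = 10.5; pos_z_5 = 4.5; radius_5 = 1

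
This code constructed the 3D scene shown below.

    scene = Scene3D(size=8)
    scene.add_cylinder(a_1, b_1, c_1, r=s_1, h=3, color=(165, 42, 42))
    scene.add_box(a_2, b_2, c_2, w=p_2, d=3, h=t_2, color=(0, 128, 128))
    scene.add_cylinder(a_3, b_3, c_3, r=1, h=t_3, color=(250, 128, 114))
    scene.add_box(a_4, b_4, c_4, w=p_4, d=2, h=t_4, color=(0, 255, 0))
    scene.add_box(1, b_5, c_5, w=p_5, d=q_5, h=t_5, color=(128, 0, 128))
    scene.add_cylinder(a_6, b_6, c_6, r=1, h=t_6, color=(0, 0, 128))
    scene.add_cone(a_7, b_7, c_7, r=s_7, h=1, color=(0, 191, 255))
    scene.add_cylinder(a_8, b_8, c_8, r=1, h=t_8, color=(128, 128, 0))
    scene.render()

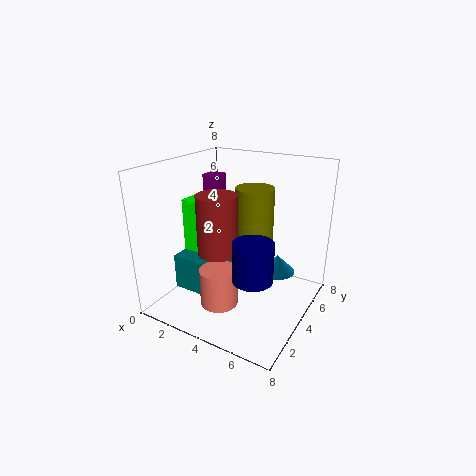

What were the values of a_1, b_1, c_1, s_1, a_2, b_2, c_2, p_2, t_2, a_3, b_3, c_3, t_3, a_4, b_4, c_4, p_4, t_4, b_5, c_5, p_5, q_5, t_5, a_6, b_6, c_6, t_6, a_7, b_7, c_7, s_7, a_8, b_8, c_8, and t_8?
a_1 = 4, b_1 = 2, c_1 = 4, s_1 = 1, a_2 = 1, b_2 = 2, c_2 = 1, p_2 = 2, t_2 = 2, a_3 = 4, b_3 = 2, c_3 = 1, t_3 = 2, a_4 = 1, b_4 = 3, c_4 = 3, p_4 = 1, t_4 = 3, b_5 = 5, c_5 = 4, p_5 = 1, q_5 = 1, t_5 = 3, a_6 = 6, b_6 = 2, c_6 = 3, t_6 = 2, a_7 = 6, b_7 = 5, c_7 = 2, s_7 = 1, a_8 = 5, b_8 = 4, c_8 = 4, t_8 = 3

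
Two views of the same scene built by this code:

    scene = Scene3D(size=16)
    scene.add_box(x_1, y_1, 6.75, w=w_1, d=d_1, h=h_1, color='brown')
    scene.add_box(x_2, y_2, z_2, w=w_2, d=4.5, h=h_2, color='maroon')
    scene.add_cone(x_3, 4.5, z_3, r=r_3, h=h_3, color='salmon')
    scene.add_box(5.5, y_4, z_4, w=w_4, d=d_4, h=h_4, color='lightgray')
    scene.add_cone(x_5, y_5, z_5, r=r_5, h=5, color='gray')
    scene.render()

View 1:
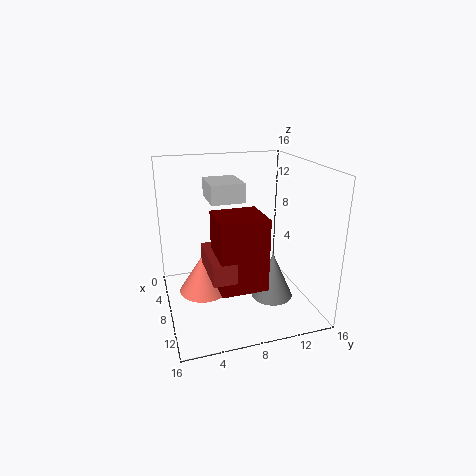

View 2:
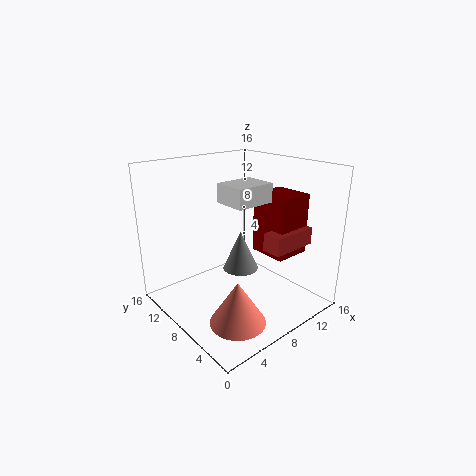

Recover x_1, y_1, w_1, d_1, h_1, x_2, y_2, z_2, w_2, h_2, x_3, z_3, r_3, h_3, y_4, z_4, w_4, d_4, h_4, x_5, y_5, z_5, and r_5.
x_1 = 9.75, y_1 = 3.5, w_1 = 5.5, d_1 = 2.25, h_1 = 2, x_2 = 11, y_2 = 4.25, z_2 = 5.5, w_2 = 4.25, h_2 = 7, x_3 = 5, z_3 = 0.25, r_3 = 3, h_3 = 4.75, y_4 = 4.75, z_4 = 12.5, w_4 = 4.25, d_4 = 3.5, h_4 = 2, x_5 = 11, y_5 = 11, z_5 = 2, r_5 = 2.25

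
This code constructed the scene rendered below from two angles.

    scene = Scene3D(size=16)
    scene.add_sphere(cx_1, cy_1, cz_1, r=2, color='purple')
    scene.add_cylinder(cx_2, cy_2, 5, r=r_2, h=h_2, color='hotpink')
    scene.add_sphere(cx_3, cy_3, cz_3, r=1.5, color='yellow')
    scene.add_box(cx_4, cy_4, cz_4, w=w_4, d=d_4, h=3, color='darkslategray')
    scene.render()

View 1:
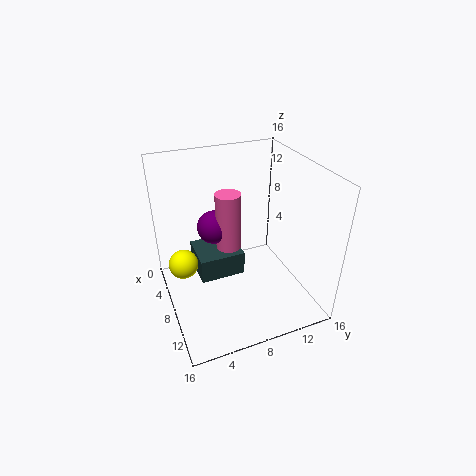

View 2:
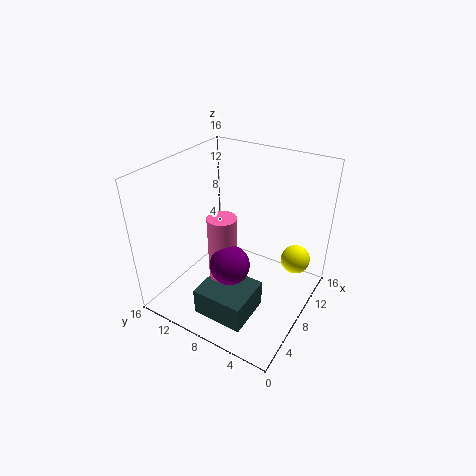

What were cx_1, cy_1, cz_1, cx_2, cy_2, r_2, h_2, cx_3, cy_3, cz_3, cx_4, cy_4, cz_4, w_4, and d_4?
cx_1 = 4, cy_1 = 6.5, cz_1 = 7.5, cx_2 = 5, cy_2 = 8, r_2 = 1.5, h_2 = 7, cx_3 = 9, cy_3 = 1.5, cz_3 = 7, cx_4 = 1.5, cy_4 = 4, cz_4 = 1.5, w_4 = 5, d_4 = 5.5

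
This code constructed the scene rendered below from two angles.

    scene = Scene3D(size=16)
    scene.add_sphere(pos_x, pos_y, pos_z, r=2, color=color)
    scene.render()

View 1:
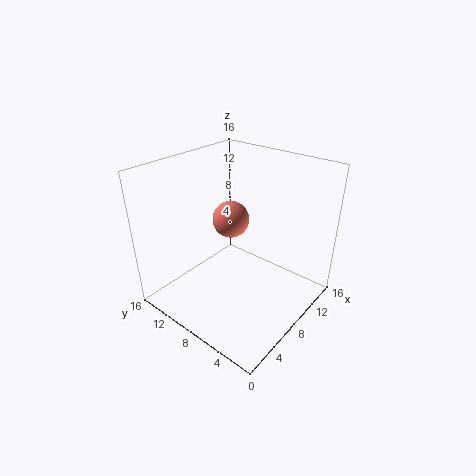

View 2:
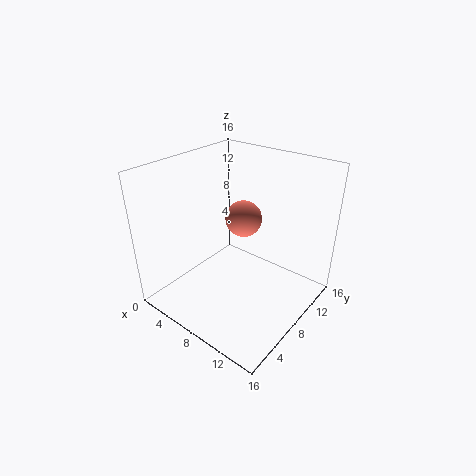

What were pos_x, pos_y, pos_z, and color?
pos_x = 8
pos_y = 9
pos_z = 10
color = 'salmon'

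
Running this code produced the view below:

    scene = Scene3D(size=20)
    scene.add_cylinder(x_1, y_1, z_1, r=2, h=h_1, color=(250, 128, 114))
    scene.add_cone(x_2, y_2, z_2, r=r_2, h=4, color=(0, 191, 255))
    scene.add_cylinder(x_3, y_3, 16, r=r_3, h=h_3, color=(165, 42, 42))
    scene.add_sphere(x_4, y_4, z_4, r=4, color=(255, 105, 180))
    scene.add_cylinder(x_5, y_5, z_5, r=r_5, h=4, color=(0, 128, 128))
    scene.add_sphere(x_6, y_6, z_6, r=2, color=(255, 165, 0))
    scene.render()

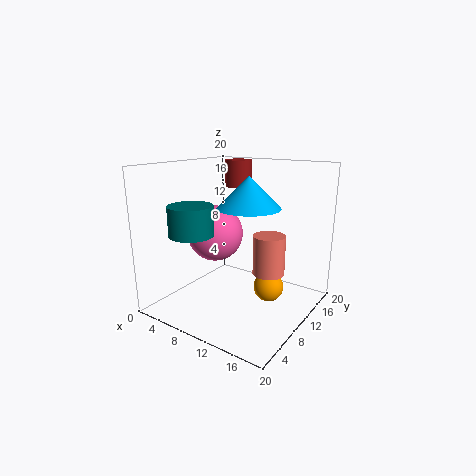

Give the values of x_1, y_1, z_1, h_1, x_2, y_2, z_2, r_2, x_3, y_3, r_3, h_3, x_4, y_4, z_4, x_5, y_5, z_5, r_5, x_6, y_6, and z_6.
x_1 = 16; y_1 = 8; z_1 = 7; h_1 = 5; x_2 = 13; y_2 = 8; z_2 = 15; r_2 = 4; x_3 = 6; y_3 = 16; r_3 = 2; h_3 = 4; x_4 = 6; y_4 = 10; z_4 = 10; x_5 = 6; y_5 = 5; z_5 = 11; r_5 = 3; x_6 = 15; y_6 = 10; z_6 = 4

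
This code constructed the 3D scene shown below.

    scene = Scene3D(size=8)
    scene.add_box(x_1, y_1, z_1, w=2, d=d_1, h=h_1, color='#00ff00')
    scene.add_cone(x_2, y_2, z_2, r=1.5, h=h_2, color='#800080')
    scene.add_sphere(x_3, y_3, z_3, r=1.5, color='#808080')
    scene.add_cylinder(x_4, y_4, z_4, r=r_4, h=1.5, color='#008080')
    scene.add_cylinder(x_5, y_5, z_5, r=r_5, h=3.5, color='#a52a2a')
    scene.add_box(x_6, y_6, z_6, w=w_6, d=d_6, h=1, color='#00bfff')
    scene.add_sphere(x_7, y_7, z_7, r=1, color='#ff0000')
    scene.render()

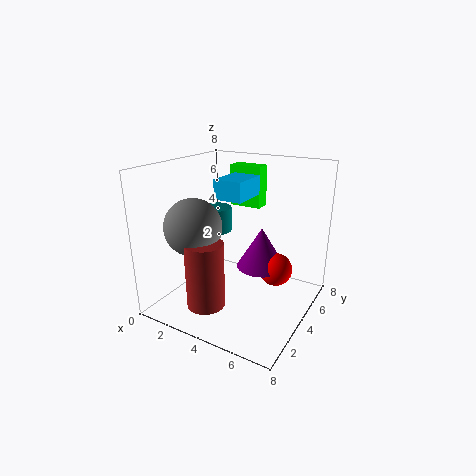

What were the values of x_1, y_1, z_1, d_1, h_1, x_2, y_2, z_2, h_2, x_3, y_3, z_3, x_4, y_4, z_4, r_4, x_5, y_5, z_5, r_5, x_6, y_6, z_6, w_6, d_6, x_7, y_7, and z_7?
x_1 = 2
y_1 = 6.5
z_1 = 5
d_1 = 1
h_1 = 2.5
x_2 = 4.5
y_2 = 6
z_2 = 1.5
h_2 = 2.5
x_3 = 2.5
y_3 = 2
z_3 = 5
x_4 = 1.5
y_4 = 5.5
z_4 = 3.5
r_4 = 1
x_5 = 3.5
y_5 = 1.5
z_5 = 1
r_5 = 1
x_6 = 3.5
y_6 = 2.5
z_6 = 6.5
w_6 = 1.5
d_6 = 2
x_7 = 5.5
y_7 = 6
z_7 = 1.5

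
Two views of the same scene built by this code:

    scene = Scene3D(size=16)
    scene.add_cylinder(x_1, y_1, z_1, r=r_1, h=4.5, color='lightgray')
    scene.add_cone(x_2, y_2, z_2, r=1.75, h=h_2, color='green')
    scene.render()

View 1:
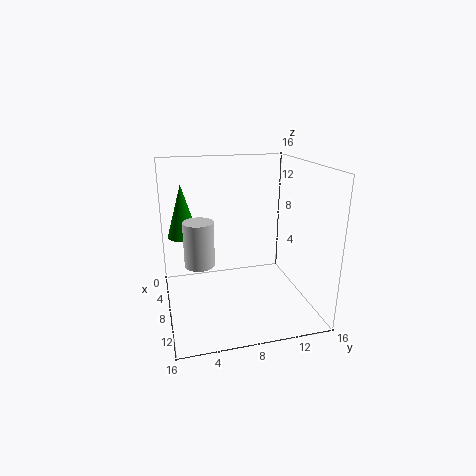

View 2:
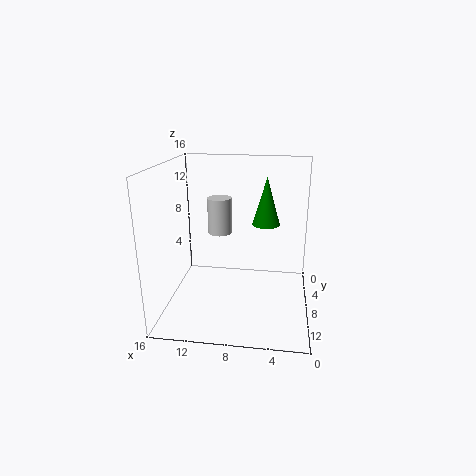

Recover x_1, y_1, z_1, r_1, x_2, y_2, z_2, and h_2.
x_1 = 11, y_1 = 3.25, z_1 = 6.75, r_1 = 1.5, x_2 = 5.25, y_2 = 2.25, z_2 = 7.75, h_2 = 6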